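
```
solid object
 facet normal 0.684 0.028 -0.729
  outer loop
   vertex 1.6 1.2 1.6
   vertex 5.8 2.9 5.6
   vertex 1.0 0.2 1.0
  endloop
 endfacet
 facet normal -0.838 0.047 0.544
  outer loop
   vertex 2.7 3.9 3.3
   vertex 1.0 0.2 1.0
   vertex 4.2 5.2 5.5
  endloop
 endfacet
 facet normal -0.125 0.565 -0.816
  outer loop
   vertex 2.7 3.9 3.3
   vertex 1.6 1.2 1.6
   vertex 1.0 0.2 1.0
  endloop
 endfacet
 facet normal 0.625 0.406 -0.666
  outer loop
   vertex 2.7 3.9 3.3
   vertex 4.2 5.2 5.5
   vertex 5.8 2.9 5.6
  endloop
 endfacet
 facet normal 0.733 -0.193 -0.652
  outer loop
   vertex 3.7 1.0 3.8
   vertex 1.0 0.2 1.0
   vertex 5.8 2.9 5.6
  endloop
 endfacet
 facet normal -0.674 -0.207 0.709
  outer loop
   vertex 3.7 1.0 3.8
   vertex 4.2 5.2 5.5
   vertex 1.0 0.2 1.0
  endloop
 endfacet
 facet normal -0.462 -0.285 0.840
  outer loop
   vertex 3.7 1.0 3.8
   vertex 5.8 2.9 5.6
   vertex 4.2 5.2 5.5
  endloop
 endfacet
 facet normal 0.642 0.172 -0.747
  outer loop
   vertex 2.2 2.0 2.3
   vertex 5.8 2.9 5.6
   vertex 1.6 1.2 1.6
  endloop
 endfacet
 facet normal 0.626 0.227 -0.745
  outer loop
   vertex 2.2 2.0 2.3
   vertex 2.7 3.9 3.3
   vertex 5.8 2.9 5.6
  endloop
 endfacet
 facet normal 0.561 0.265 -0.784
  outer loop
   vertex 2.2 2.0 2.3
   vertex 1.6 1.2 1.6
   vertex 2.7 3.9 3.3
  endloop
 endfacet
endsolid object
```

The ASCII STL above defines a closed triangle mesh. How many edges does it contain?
15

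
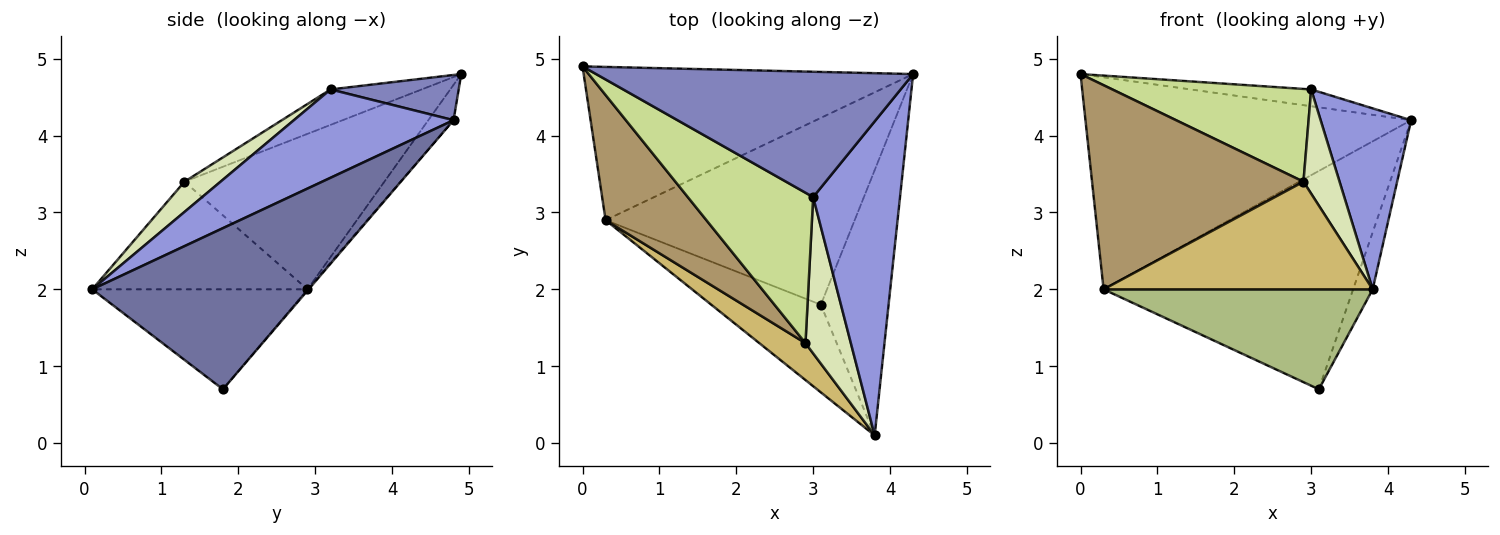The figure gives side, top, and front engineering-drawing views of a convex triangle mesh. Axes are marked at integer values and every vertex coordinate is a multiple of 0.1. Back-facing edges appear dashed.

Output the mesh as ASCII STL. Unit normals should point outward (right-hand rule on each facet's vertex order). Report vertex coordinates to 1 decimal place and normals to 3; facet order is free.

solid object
 facet normal 0.919 0.083 -0.386
  outer loop
   vertex 3.1 1.8 0.7
   vertex 4.3 4.8 4.2
   vertex 3.8 0.1 2.0
  endloop
 endfacet
 facet normal 0.140 0.132 0.981
  outer loop
   vertex 3.0 3.2 4.6
   vertex 4.3 4.8 4.2
   vertex 0.0 4.9 4.8
  endloop
 endfacet
 facet normal 0.661 -0.375 0.650
  outer loop
   vertex 3.0 3.2 4.6
   vertex 3.8 0.1 2.0
   vertex 4.3 4.8 4.2
  endloop
 endfacet
 facet normal -0.063 0.809 -0.585
  outer loop
   vertex 0.3 2.9 2.0
   vertex 0.0 4.9 4.8
   vertex 4.3 4.8 4.2
  endloop
 endfacet
 facet normal -0.003 0.760 -0.650
  outer loop
   vertex 0.3 2.9 2.0
   vertex 4.3 4.8 4.2
   vertex 3.1 1.8 0.7
  endloop
 endfacet
 facet normal -0.515 -0.644 -0.565
  outer loop
   vertex 0.3 2.9 2.0
   vertex 3.1 1.8 0.7
   vertex 3.8 0.1 2.0
  endloop
 endfacet
 facet normal -0.234 -0.510 0.828
  outer loop
   vertex 2.9 1.3 3.4
   vertex 3.0 3.2 4.6
   vertex 0.0 4.9 4.8
  endloop
 endfacet
 facet normal 0.485 -0.485 0.728
  outer loop
   vertex 2.9 1.3 3.4
   vertex 3.8 0.1 2.0
   vertex 3.0 3.2 4.6
  endloop
 endfacet
 facet normal -0.628 -0.664 0.407
  outer loop
   vertex 2.9 1.3 3.4
   vertex 0.0 4.9 4.8
   vertex 0.3 2.9 2.0
  endloop
 endfacet
 facet normal -0.603 -0.754 0.259
  outer loop
   vertex 2.9 1.3 3.4
   vertex 0.3 2.9 2.0
   vertex 3.8 0.1 2.0
  endloop
 endfacet
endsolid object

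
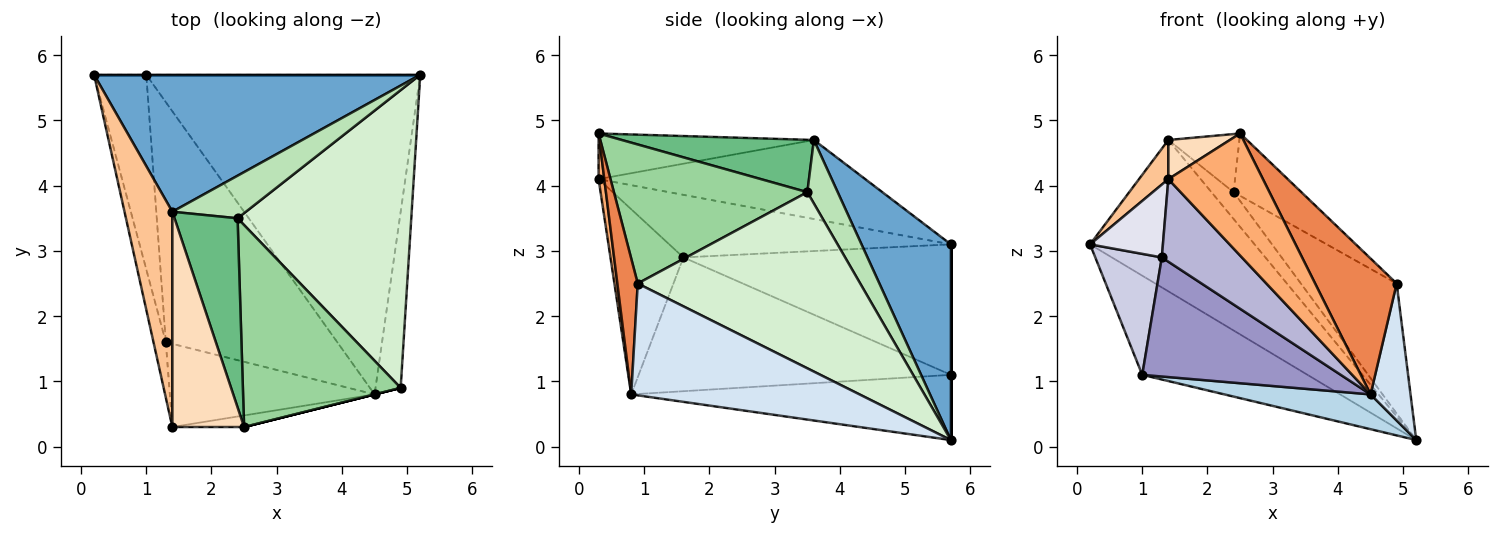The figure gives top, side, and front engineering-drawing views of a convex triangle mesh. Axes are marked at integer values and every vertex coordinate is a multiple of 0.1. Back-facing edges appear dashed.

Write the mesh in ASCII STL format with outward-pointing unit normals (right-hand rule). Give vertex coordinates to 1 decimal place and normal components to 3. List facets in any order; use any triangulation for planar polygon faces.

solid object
 facet normal 0.374 0.688 0.623
  outer loop
   vertex 1.4 3.6 4.7
   vertex 5.2 5.7 0.1
   vertex 0.2 5.7 3.1
  endloop
 endfacet
 facet normal 0.000 1.000 0.000
  outer loop
   vertex 1.0 5.7 1.1
   vertex 0.2 5.7 3.1
   vertex 5.2 5.7 0.1
  endloop
 endfacet
 facet normal -0.230 -0.105 -0.967
  outer loop
   vertex 1.0 5.7 1.1
   vertex 5.2 5.7 0.1
   vertex 4.5 0.8 0.8
  endloop
 endfacet
 facet normal 0.962 -0.168 -0.216
  outer loop
   vertex 4.9 0.9 2.5
   vertex 4.5 0.8 0.8
   vertex 5.2 5.7 0.1
  endloop
 endfacet
 facet normal 0.243 -0.970 0.000
  outer loop
   vertex 4.9 0.9 2.5
   vertex 2.5 0.3 4.8
   vertex 4.5 0.8 0.8
  endloop
 endfacet
 facet normal 0.060 -0.994 -0.094
  outer loop
   vertex 1.4 0.3 4.1
   vertex 4.5 0.8 0.8
   vertex 2.5 0.3 4.8
  endloop
 endfacet
 facet normal -0.852 -0.094 0.516
  outer loop
   vertex 1.4 0.3 4.1
   vertex 1.4 3.6 4.7
   vertex 0.2 5.7 3.1
  endloop
 endfacet
 facet normal -0.531 -0.152 0.834
  outer loop
   vertex 1.4 0.3 4.1
   vertex 2.5 0.3 4.8
   vertex 1.4 3.6 4.7
  endloop
 endfacet
 facet normal 0.622 0.230 0.749
  outer loop
   vertex 2.4 3.5 3.9
   vertex 1.4 3.6 4.7
   vertex 2.5 0.3 4.8
  endloop
 endfacet
 facet normal 0.644 0.226 0.731
  outer loop
   vertex 2.4 3.5 3.9
   vertex 2.5 0.3 4.8
   vertex 4.9 0.9 2.5
  endloop
 endfacet
 facet normal 0.590 0.430 0.684
  outer loop
   vertex 2.4 3.5 3.9
   vertex 5.2 5.7 0.1
   vertex 1.4 3.6 4.7
  endloop
 endfacet
 facet normal 0.681 0.293 0.671
  outer loop
   vertex 2.4 3.5 3.9
   vertex 4.9 0.9 2.5
   vertex 5.2 5.7 0.1
  endloop
 endfacet
 facet normal -0.573 -0.364 -0.734
  outer loop
   vertex 1.3 1.6 2.9
   vertex 1.0 5.7 1.1
   vertex 4.5 0.8 0.8
  endloop
 endfacet
 facet normal -0.540 -0.593 -0.597
  outer loop
   vertex 1.3 1.6 2.9
   vertex 4.5 0.8 0.8
   vertex 1.4 0.3 4.1
  endloop
 endfacet
 facet normal -0.905 -0.225 -0.362
  outer loop
   vertex 1.3 1.6 2.9
   vertex 0.2 5.7 3.1
   vertex 1.0 5.7 1.1
  endloop
 endfacet
 facet normal -0.951 -0.246 -0.187
  outer loop
   vertex 1.3 1.6 2.9
   vertex 1.4 0.3 4.1
   vertex 0.2 5.7 3.1
  endloop
 endfacet
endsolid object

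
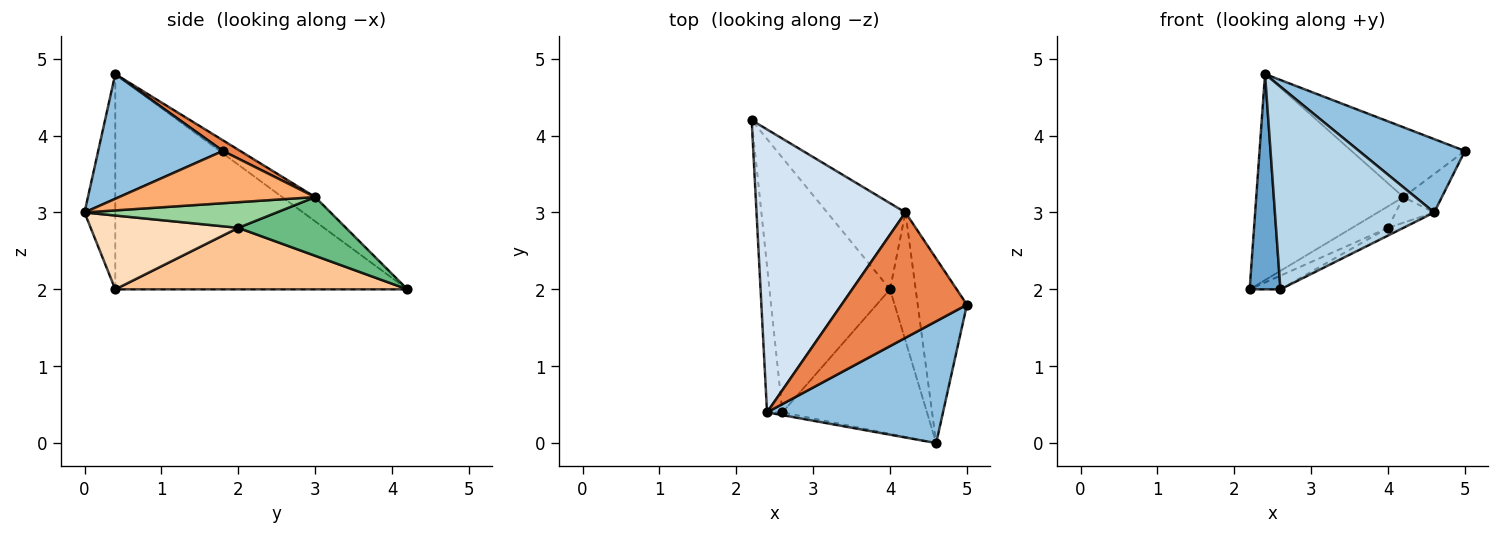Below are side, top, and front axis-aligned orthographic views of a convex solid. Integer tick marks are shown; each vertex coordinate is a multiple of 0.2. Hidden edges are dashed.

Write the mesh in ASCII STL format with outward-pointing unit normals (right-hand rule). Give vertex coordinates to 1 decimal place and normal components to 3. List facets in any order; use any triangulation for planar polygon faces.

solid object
 facet normal -0.992 -0.104 -0.071
  outer loop
   vertex 2.6 0.4 2.0
   vertex 2.4 0.4 4.8
   vertex 2.2 4.2 2.0
  endloop
 endfacet
 facet normal 0.519 -0.441 0.732
  outer loop
   vertex 4.6 0.0 3.0
   vertex 5.0 1.8 3.8
   vertex 2.4 0.4 4.8
  endloop
 endfacet
 facet normal -0.190 -0.982 -0.014
  outer loop
   vertex 4.6 0.0 3.0
   vertex 2.4 0.4 4.8
   vertex 2.6 0.4 2.0
  endloop
 endfacet
 facet normal -0.131 0.584 0.801
  outer loop
   vertex 4.2 3.0 3.2
   vertex 2.2 4.2 2.0
   vertex 2.4 0.4 4.8
  endloop
 endfacet
 facet normal 0.074 0.485 0.871
  outer loop
   vertex 4.2 3.0 3.2
   vertex 2.4 0.4 4.8
   vertex 5.0 1.8 3.8
  endloop
 endfacet
 facet normal 0.721 0.141 -0.678
  outer loop
   vertex 4.2 3.0 3.2
   vertex 5.0 1.8 3.8
   vertex 4.6 0.0 3.0
  endloop
 endfacet
 facet normal 0.454 0.048 -0.890
  outer loop
   vertex 4.0 2.0 2.8
   vertex 2.6 0.4 2.0
   vertex 2.2 4.2 2.0
  endloop
 endfacet
 facet normal 0.454 0.047 -0.890
  outer loop
   vertex 4.0 2.0 2.8
   vertex 4.6 0.0 3.0
   vertex 2.6 0.4 2.0
  endloop
 endfacet
 facet normal 0.588 0.196 -0.784
  outer loop
   vertex 4.0 2.0 2.8
   vertex 2.2 4.2 2.0
   vertex 4.2 3.0 3.2
  endloop
 endfacet
 facet normal 0.700 0.140 -0.700
  outer loop
   vertex 4.0 2.0 2.8
   vertex 4.2 3.0 3.2
   vertex 4.6 0.0 3.0
  endloop
 endfacet
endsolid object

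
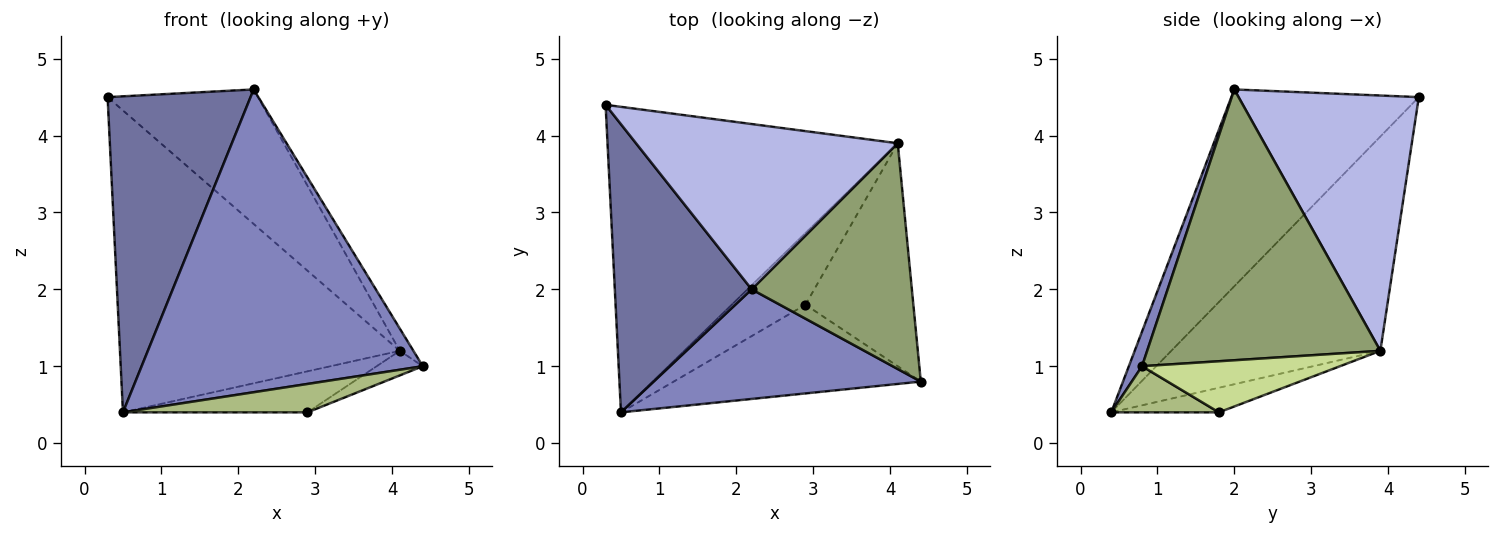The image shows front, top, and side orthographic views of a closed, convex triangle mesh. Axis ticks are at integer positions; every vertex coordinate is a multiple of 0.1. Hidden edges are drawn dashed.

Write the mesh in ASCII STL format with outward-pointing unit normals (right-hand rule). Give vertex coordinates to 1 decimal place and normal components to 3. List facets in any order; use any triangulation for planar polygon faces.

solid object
 facet normal -0.696 -0.531 0.484
  outer loop
   vertex 2.2 2.0 4.6
   vertex 0.3 4.4 4.5
   vertex 0.5 0.4 0.4
  endloop
 endfacet
 facet normal 0.044 -0.939 0.340
  outer loop
   vertex 2.2 2.0 4.6
   vertex 0.5 0.4 0.4
   vertex 4.4 0.8 1.0
  endloop
 endfacet
 facet normal -0.465 0.622 -0.630
  outer loop
   vertex 4.1 3.9 1.2
   vertex 0.5 0.4 0.4
   vertex 0.3 4.4 4.5
  endloop
 endfacet
 facet normal 0.603 0.503 0.618
  outer loop
   vertex 4.1 3.9 1.2
   vertex 0.3 4.4 4.5
   vertex 2.2 2.0 4.6
  endloop
 endfacet
 facet normal 0.860 0.050 0.509
  outer loop
   vertex 4.1 3.9 1.2
   vertex 2.2 2.0 4.6
   vertex 4.4 0.8 1.0
  endloop
 endfacet
 facet normal 0.175 -0.300 -0.938
  outer loop
   vertex 2.9 1.8 0.4
   vertex 4.4 0.8 1.0
   vertex 0.5 0.4 0.4
  endloop
 endfacet
 facet normal 0.426 0.099 -0.899
  outer loop
   vertex 2.9 1.8 0.4
   vertex 4.1 3.9 1.2
   vertex 4.4 0.8 1.0
  endloop
 endfacet
 facet normal -0.278 0.477 -0.834
  outer loop
   vertex 2.9 1.8 0.4
   vertex 0.5 0.4 0.4
   vertex 4.1 3.9 1.2
  endloop
 endfacet
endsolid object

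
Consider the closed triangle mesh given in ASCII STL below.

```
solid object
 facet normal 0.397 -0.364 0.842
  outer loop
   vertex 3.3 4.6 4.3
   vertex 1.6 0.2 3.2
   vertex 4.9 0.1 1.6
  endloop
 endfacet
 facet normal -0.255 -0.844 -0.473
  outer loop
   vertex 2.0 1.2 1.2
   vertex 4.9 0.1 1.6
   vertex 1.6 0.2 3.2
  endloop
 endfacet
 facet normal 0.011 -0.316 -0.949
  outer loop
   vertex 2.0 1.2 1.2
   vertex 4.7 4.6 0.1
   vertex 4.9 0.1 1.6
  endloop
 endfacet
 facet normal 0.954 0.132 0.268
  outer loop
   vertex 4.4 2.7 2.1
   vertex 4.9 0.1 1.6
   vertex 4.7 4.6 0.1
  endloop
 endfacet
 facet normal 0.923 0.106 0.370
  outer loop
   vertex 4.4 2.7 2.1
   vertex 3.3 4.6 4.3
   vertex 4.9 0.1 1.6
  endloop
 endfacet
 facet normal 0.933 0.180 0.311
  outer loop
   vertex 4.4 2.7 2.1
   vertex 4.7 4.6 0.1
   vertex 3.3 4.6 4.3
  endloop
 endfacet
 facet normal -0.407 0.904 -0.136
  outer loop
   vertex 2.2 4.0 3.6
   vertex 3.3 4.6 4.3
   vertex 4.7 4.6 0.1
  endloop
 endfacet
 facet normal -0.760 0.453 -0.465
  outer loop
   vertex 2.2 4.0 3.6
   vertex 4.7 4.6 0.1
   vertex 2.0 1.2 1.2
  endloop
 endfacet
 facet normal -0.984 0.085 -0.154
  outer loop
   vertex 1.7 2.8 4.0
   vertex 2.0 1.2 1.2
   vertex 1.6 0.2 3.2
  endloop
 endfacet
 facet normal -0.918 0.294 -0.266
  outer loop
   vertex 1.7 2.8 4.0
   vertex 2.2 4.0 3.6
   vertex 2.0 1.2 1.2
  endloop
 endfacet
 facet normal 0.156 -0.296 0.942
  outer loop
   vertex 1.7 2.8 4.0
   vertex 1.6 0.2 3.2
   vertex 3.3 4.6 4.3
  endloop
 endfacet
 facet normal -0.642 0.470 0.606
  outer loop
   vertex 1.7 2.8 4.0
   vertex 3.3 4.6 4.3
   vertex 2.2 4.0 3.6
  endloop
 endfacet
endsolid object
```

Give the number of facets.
12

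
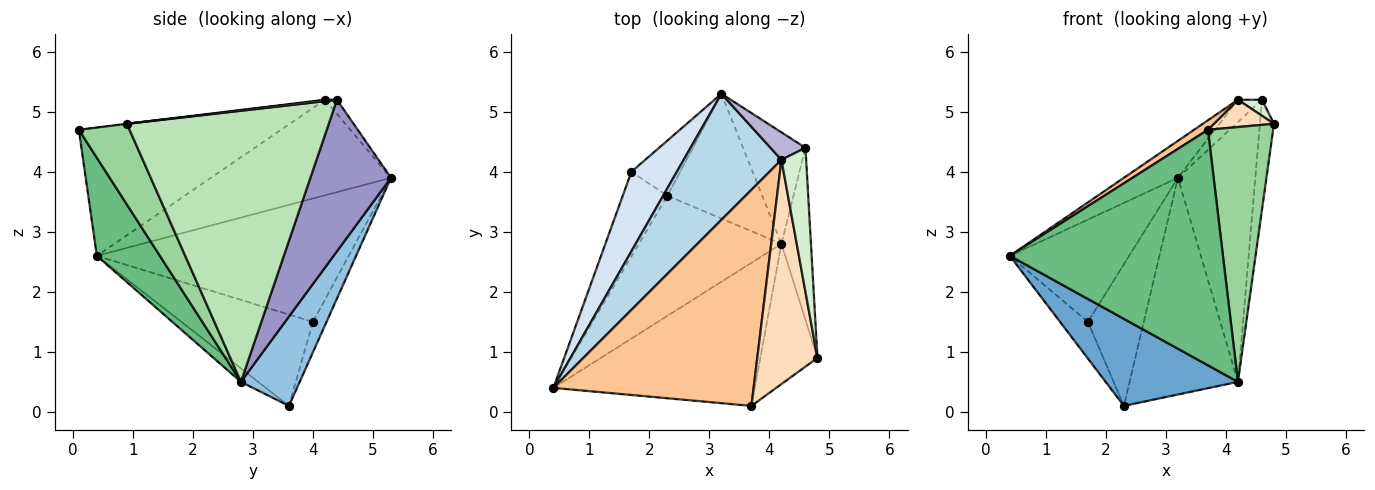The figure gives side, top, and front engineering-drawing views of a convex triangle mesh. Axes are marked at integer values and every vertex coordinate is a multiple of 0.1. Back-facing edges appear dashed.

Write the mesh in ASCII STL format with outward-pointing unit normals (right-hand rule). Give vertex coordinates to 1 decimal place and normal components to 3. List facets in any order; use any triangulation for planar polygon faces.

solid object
 facet normal -0.076 -0.585 -0.807
  outer loop
   vertex 4.2 2.8 0.5
   vertex 0.4 0.4 2.6
   vertex 2.3 3.6 0.1
  endloop
 endfacet
 facet normal 0.425 0.784 -0.452
  outer loop
   vertex 4.2 2.8 0.5
   vertex 2.3 3.6 0.1
   vertex 3.2 5.3 3.9
  endloop
 endfacet
 facet normal -0.684 0.205 0.700
  outer loop
   vertex 4.2 4.2 5.2
   vertex 3.2 5.3 3.9
   vertex 0.4 0.4 2.6
  endloop
 endfacet
 facet normal -0.857 0.406 0.316
  outer loop
   vertex 1.7 4.0 1.5
   vertex 0.4 0.4 2.6
   vertex 3.2 5.3 3.9
  endloop
 endfacet
 facet normal -0.883 0.187 -0.432
  outer loop
   vertex 1.7 4.0 1.5
   vertex 2.3 3.6 0.1
   vertex 0.4 0.4 2.6
  endloop
 endfacet
 facet normal -0.221 0.909 -0.354
  outer loop
   vertex 1.7 4.0 1.5
   vertex 3.2 5.3 3.9
   vertex 2.3 3.6 0.1
  endloop
 endfacet
 facet normal -0.539 -0.037 0.842
  outer loop
   vertex 3.7 0.1 4.7
   vertex 4.2 4.2 5.2
   vertex 0.4 0.4 2.6
  endloop
 endfacet
 facet normal -0.002 -0.121 0.993
  outer loop
   vertex 3.7 0.1 4.7
   vertex 4.8 0.9 4.8
   vertex 4.2 4.2 5.2
  endloop
 endfacet
 facet normal 0.245 -0.829 -0.503
  outer loop
   vertex 3.7 0.1 4.7
   vertex 0.4 0.4 2.6
   vertex 4.2 2.8 0.5
  endloop
 endfacet
 facet normal 0.563 -0.724 -0.399
  outer loop
   vertex 3.7 0.1 4.7
   vertex 4.2 2.8 0.5
   vertex 4.8 0.9 4.8
  endloop
 endfacet
 facet normal 0.992 0.069 -0.108
  outer loop
   vertex 4.6 4.4 5.2
   vertex 4.8 0.9 4.8
   vertex 4.2 2.8 0.5
  endloop
 endfacet
 facet normal 0.055 -0.110 0.992
  outer loop
   vertex 4.6 4.4 5.2
   vertex 4.2 4.2 5.2
   vertex 4.8 0.9 4.8
  endloop
 endfacet
 facet normal 0.691 0.664 -0.285
  outer loop
   vertex 4.6 4.4 5.2
   vertex 4.2 2.8 0.5
   vertex 3.2 5.3 3.9
  endloop
 endfacet
 facet normal -0.301 0.601 0.740
  outer loop
   vertex 4.6 4.4 5.2
   vertex 3.2 5.3 3.9
   vertex 4.2 4.2 5.2
  endloop
 endfacet
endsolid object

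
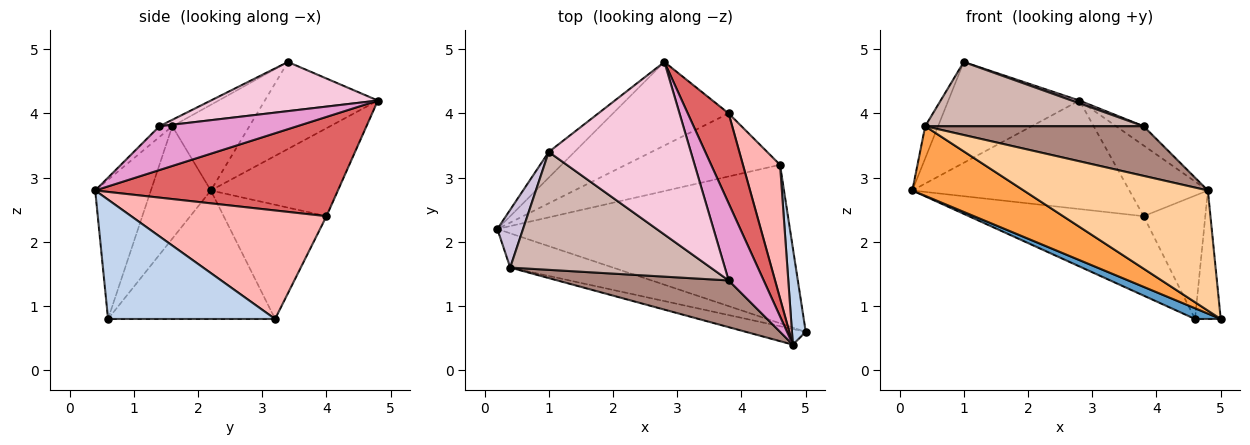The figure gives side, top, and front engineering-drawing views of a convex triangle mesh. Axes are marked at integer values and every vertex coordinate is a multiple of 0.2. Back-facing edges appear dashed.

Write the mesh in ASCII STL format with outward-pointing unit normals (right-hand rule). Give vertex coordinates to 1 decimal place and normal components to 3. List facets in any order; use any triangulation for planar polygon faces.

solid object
 facet normal -0.401 -0.062 -0.914
  outer loop
   vertex 4.6 3.2 0.8
   vertex 5.0 0.6 0.8
   vertex 0.2 2.2 2.8
  endloop
 endfacet
 facet normal 0.982 0.151 0.113
  outer loop
   vertex 4.6 3.2 0.8
   vertex 4.8 0.4 2.8
   vertex 5.0 0.6 0.8
  endloop
 endfacet
 facet normal -0.435 -0.808 -0.398
  outer loop
   vertex 0.4 1.6 3.8
   vertex 0.2 2.2 2.8
   vertex 5.0 0.6 0.8
  endloop
 endfacet
 facet normal -0.287 -0.950 -0.124
  outer loop
   vertex 0.4 1.6 3.8
   vertex 5.0 0.6 0.8
   vertex 4.8 0.4 2.8
  endloop
 endfacet
 facet normal -0.421 0.719 -0.553
  outer loop
   vertex 3.8 4.0 2.4
   vertex 0.2 2.2 2.8
   vertex 2.8 4.8 4.2
  endloop
 endfacet
 facet normal -0.418 0.711 -0.565
  outer loop
   vertex 3.8 4.0 2.4
   vertex 4.6 3.2 0.8
   vertex 0.2 2.2 2.8
  endloop
 endfacet
 facet normal 0.886 0.287 0.365
  outer loop
   vertex 3.8 4.0 2.4
   vertex 2.8 4.8 4.2
   vertex 4.8 0.4 2.8
  endloop
 endfacet
 facet normal 0.907 0.286 0.310
  outer loop
   vertex 3.8 4.0 2.4
   vertex 4.8 0.4 2.8
   vertex 4.6 3.2 0.8
  endloop
 endfacet
 facet normal -0.641 0.743 -0.190
  outer loop
   vertex 1.0 3.4 4.8
   vertex 2.8 4.8 4.2
   vertex 0.2 2.2 2.8
  endloop
 endfacet
 facet normal -0.946 0.158 0.284
  outer loop
   vertex 1.0 3.4 4.8
   vertex 0.2 2.2 2.8
   vertex 0.4 1.6 3.8
  endloop
 endfacet
 facet normal -0.043 -0.728 0.685
  outer loop
   vertex 3.8 1.4 3.8
   vertex 0.4 1.6 3.8
   vertex 4.8 0.4 2.8
  endloop
 endfacet
 facet normal -0.028 -0.478 0.878
  outer loop
   vertex 3.8 1.4 3.8
   vertex 1.0 3.4 4.8
   vertex 0.4 1.6 3.8
  endloop
 endfacet
 facet normal 0.772 0.154 0.617
  outer loop
   vertex 3.8 1.4 3.8
   vertex 4.8 0.4 2.8
   vertex 2.8 4.8 4.2
  endloop
 endfacet
 facet normal 0.327 -0.015 0.945
  outer loop
   vertex 3.8 1.4 3.8
   vertex 2.8 4.8 4.2
   vertex 1.0 3.4 4.8
  endloop
 endfacet
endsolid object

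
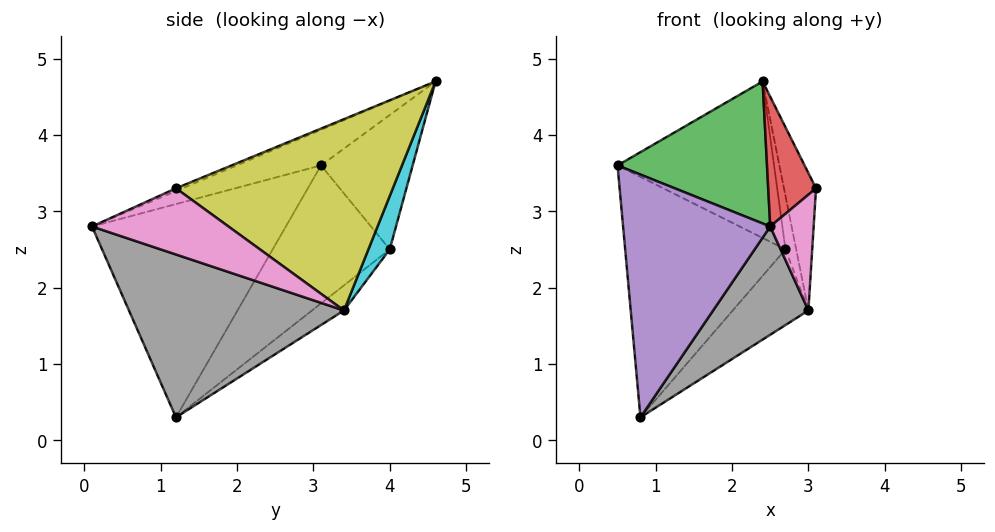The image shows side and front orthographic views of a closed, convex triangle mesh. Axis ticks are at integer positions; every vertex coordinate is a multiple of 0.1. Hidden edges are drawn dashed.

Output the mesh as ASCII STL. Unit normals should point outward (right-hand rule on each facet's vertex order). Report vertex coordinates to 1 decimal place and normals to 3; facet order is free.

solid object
 facet normal -0.483 0.826 -0.291
  outer loop
   vertex 2.7 4.0 2.5
   vertex 0.5 3.1 3.6
   vertex 2.4 4.6 4.7
  endloop
 endfacet
 facet normal -0.523 0.717 -0.460
  outer loop
   vertex 2.7 4.0 2.5
   vertex 0.8 1.2 0.3
   vertex 0.5 3.1 3.6
  endloop
 endfacet
 facet normal -0.217 -0.384 0.898
  outer loop
   vertex 2.5 0.1 2.8
   vertex 2.4 4.6 4.7
   vertex 0.5 3.1 3.6
  endloop
 endfacet
 facet normal -0.052 -0.389 0.920
  outer loop
   vertex 2.5 0.1 2.8
   vertex 3.1 1.2 3.3
   vertex 2.4 4.6 4.7
  endloop
 endfacet
 facet normal -0.768 -0.583 0.266
  outer loop
   vertex 2.5 0.1 2.8
   vertex 0.5 3.1 3.6
   vertex 0.8 1.2 0.3
  endloop
 endfacet
 facet normal -0.298 0.707 -0.642
  outer loop
   vertex 3.0 3.4 1.7
   vertex 0.8 1.2 0.3
   vertex 2.7 4.0 2.5
  endloop
 endfacet
 facet normal 0.860 -0.274 -0.430
  outer loop
   vertex 3.0 3.4 1.7
   vertex 3.1 1.2 3.3
   vertex 2.5 0.1 2.8
  endloop
 endfacet
 facet normal 0.714 -0.316 -0.625
  outer loop
   vertex 3.0 3.4 1.7
   vertex 2.5 0.1 2.8
   vertex 0.8 1.2 0.3
  endloop
 endfacet
 facet normal 0.980 0.145 0.138
  outer loop
   vertex 3.0 3.4 1.7
   vertex 2.4 4.6 4.7
   vertex 3.1 1.2 3.3
  endloop
 endfacet
 facet normal 0.894 0.447 0.000
  outer loop
   vertex 3.0 3.4 1.7
   vertex 2.7 4.0 2.5
   vertex 2.4 4.6 4.7
  endloop
 endfacet
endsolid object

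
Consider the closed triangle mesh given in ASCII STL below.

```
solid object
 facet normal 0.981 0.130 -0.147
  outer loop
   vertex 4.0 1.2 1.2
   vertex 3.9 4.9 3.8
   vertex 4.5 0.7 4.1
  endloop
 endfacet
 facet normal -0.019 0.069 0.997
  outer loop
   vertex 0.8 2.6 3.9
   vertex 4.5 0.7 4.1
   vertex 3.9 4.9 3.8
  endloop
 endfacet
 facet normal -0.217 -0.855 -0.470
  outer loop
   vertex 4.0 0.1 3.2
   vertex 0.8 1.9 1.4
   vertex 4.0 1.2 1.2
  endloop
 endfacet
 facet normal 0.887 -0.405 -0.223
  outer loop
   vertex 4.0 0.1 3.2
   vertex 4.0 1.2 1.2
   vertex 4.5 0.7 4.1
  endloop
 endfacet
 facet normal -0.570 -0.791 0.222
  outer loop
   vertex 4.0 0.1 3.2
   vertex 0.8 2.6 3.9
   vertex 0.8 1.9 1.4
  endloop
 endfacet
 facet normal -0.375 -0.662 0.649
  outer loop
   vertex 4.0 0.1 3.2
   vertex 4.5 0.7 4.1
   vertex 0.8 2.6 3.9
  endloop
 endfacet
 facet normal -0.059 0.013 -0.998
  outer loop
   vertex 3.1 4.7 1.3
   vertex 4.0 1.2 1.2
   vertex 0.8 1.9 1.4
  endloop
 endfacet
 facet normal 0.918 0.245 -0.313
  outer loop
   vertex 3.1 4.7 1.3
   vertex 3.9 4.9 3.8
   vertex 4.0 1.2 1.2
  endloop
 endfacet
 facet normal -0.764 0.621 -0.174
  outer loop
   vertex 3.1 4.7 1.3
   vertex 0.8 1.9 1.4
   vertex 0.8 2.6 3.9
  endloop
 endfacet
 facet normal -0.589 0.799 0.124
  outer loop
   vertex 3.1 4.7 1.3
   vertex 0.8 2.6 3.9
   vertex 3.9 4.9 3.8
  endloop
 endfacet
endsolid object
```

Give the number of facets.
10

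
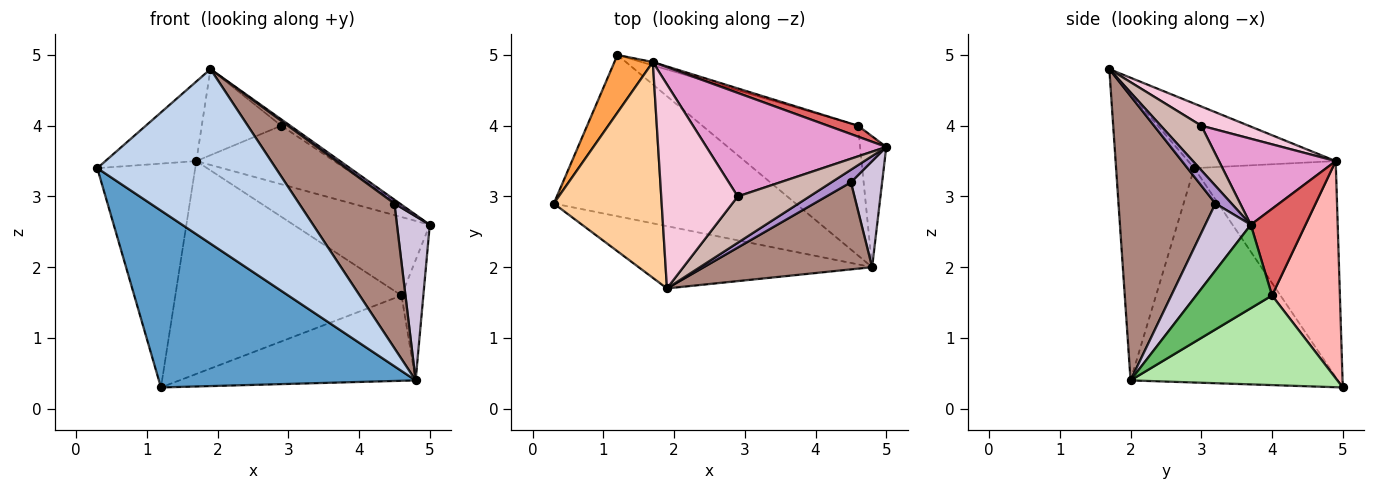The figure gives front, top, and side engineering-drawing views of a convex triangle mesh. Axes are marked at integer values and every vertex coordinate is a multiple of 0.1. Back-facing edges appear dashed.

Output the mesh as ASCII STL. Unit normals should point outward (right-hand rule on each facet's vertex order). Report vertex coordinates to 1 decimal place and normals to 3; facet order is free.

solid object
 facet normal -0.513 -0.634 -0.579
  outer loop
   vertex 4.8 2.0 0.4
   vertex 0.3 2.9 3.4
   vertex 1.2 5.0 0.3
  endloop
 endfacet
 facet normal -0.381 -0.871 -0.311
  outer loop
   vertex 4.8 2.0 0.4
   vertex 1.9 1.7 4.8
   vertex 0.3 2.9 3.4
  endloop
 endfacet
 facet normal -0.814 0.563 0.145
  outer loop
   vertex 1.7 4.9 3.5
   vertex 1.2 5.0 0.3
   vertex 0.3 2.9 3.4
  endloop
 endfacet
 facet normal -0.490 0.302 0.818
  outer loop
   vertex 1.7 4.9 3.5
   vertex 0.3 2.9 3.4
   vertex 1.9 1.7 4.8
  endloop
 endfacet
 facet normal 0.920 0.265 -0.288
  outer loop
   vertex 4.6 4.0 1.6
   vertex 5.0 3.7 2.6
   vertex 4.8 2.0 0.4
  endloop
 endfacet
 facet normal 0.434 0.495 -0.753
  outer loop
   vertex 4.6 4.0 1.6
   vertex 4.8 2.0 0.4
   vertex 1.2 5.0 0.3
  endloop
 endfacet
 facet normal 0.370 0.920 0.128
  outer loop
   vertex 4.6 4.0 1.6
   vertex 1.7 4.9 3.5
   vertex 5.0 3.7 2.6
  endloop
 endfacet
 facet normal 0.287 0.958 -0.015
  outer loop
   vertex 4.6 4.0 1.6
   vertex 1.2 5.0 0.3
   vertex 1.7 4.9 3.5
  endloop
 endfacet
 facet normal 0.656 -0.223 0.721
  outer loop
   vertex 4.5 3.2 2.9
   vertex 5.0 3.7 2.6
   vertex 1.9 1.7 4.8
  endloop
 endfacet
 facet normal 0.759 -0.547 0.354
  outer loop
   vertex 4.5 3.2 2.9
   vertex 4.8 2.0 0.4
   vertex 5.0 3.7 2.6
  endloop
 endfacet
 facet normal 0.657 -0.646 0.389
  outer loop
   vertex 4.5 3.2 2.9
   vertex 1.9 1.7 4.8
   vertex 4.8 2.0 0.4
  endloop
 endfacet
 facet normal 0.524 0.116 0.844
  outer loop
   vertex 2.9 3.0 4.0
   vertex 1.9 1.7 4.8
   vertex 5.0 3.7 2.6
  endloop
 endfacet
 facet normal 0.384 0.454 0.804
  outer loop
   vertex 2.9 3.0 4.0
   vertex 5.0 3.7 2.6
   vertex 1.7 4.9 3.5
  endloop
 endfacet
 facet normal 0.226 0.379 0.898
  outer loop
   vertex 2.9 3.0 4.0
   vertex 1.7 4.9 3.5
   vertex 1.9 1.7 4.8
  endloop
 endfacet
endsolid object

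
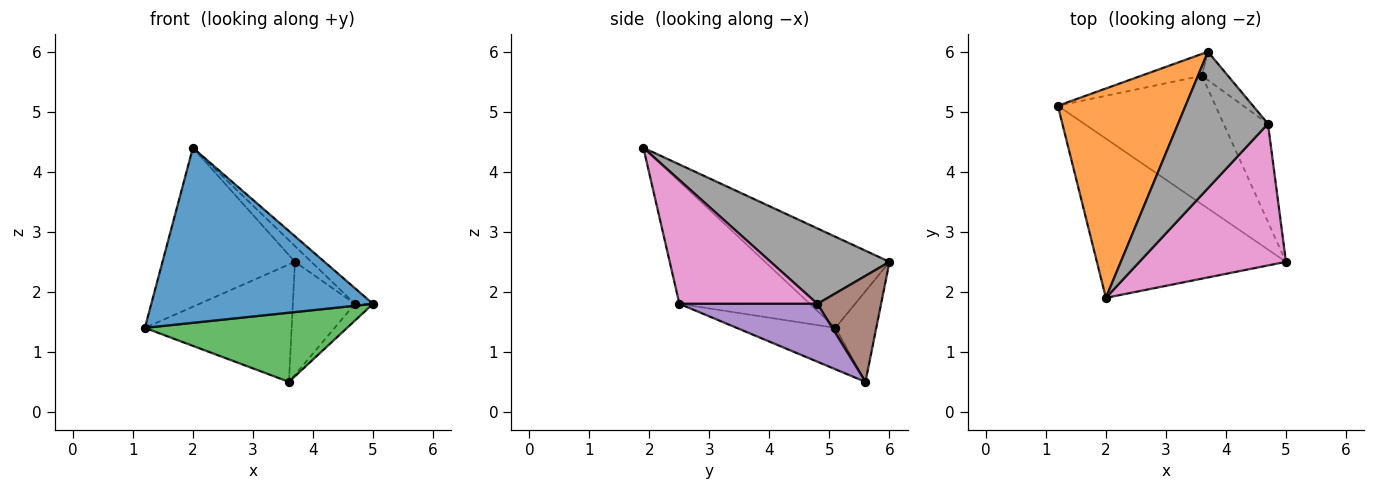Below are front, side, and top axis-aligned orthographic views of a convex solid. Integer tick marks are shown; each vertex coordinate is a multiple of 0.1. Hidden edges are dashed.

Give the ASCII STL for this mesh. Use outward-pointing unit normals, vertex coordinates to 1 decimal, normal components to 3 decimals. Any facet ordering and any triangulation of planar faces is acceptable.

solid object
 facet normal -0.399 -0.678 -0.617
  outer loop
   vertex 2.0 1.9 4.4
   vertex 1.2 5.1 1.4
   vertex 5.0 2.5 1.8
  endloop
 endfacet
 facet normal -0.494 0.526 0.693
  outer loop
   vertex 3.7 6.0 2.5
   vertex 1.2 5.1 1.4
   vertex 2.0 1.9 4.4
  endloop
 endfacet
 facet normal -0.226 -0.462 -0.858
  outer loop
   vertex 3.6 5.6 0.5
   vertex 5.0 2.5 1.8
   vertex 1.2 5.1 1.4
  endloop
 endfacet
 facet normal -0.264 0.948 -0.176
  outer loop
   vertex 3.6 5.6 0.5
   vertex 1.2 5.1 1.4
   vertex 3.7 6.0 2.5
  endloop
 endfacet
 facet normal 0.790 0.103 -0.605
  outer loop
   vertex 4.7 4.8 1.8
   vertex 5.0 2.5 1.8
   vertex 3.6 5.6 0.5
  endloop
 endfacet
 facet normal 0.705 0.688 -0.173
  outer loop
   vertex 4.7 4.8 1.8
   vertex 3.6 5.6 0.5
   vertex 3.7 6.0 2.5
  endloop
 endfacet
 facet normal 0.643 0.084 0.761
  outer loop
   vertex 4.7 4.8 1.8
   vertex 2.0 1.9 4.4
   vertex 5.0 2.5 1.8
  endloop
 endfacet
 facet normal 0.640 0.088 0.763
  outer loop
   vertex 4.7 4.8 1.8
   vertex 3.7 6.0 2.5
   vertex 2.0 1.9 4.4
  endloop
 endfacet
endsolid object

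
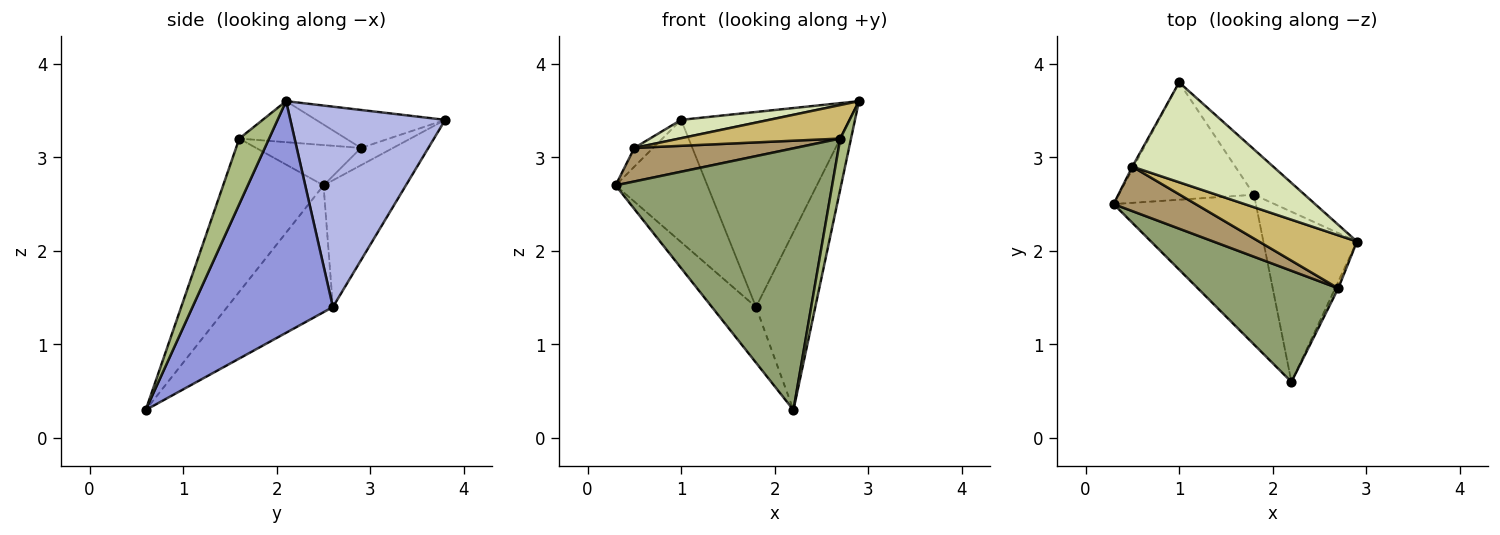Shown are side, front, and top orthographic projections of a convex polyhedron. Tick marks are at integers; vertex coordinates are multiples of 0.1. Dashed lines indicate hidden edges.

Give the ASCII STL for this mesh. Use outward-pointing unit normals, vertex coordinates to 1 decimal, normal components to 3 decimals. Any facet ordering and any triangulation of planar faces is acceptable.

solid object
 facet normal -0.641 0.267 -0.719
  outer loop
   vertex 1.8 2.6 1.4
   vertex 2.2 0.6 0.3
   vertex 0.3 2.5 2.7
  endloop
 endfacet
 facet normal -0.544 0.606 -0.581
  outer loop
   vertex 1.8 2.6 1.4
   vertex 0.3 2.5 2.7
   vertex 1.0 3.8 3.4
  endloop
 endfacet
 facet normal 0.863 0.365 -0.349
  outer loop
   vertex 1.8 2.6 1.4
   vertex 2.9 2.1 3.6
   vertex 2.2 0.6 0.3
  endloop
 endfacet
 facet normal 0.667 0.726 -0.169
  outer loop
   vertex 1.8 2.6 1.4
   vertex 1.0 3.8 3.4
   vertex 2.9 2.1 3.6
  endloop
 endfacet
 facet normal -0.392 -0.847 0.360
  outer loop
   vertex 2.7 1.6 3.2
   vertex 0.3 2.5 2.7
   vertex 2.2 0.6 0.3
  endloop
 endfacet
 facet normal 0.939 -0.340 -0.045
  outer loop
   vertex 2.7 1.6 3.2
   vertex 2.2 0.6 0.3
   vertex 2.9 2.1 3.6
  endloop
 endfacet
 facet normal -0.862 0.503 -0.072
  outer loop
   vertex 0.5 2.9 3.1
   vertex 1.0 3.8 3.4
   vertex 0.3 2.5 2.7
  endloop
 endfacet
 facet normal -0.256 -0.175 0.951
  outer loop
   vertex 0.5 2.9 3.1
   vertex 2.9 2.1 3.6
   vertex 1.0 3.8 3.4
  endloop
 endfacet
 facet normal -0.365 -0.561 0.743
  outer loop
   vertex 0.5 2.9 3.1
   vertex 0.3 2.5 2.7
   vertex 2.7 1.6 3.2
  endloop
 endfacet
 facet normal -0.334 -0.504 0.797
  outer loop
   vertex 0.5 2.9 3.1
   vertex 2.7 1.6 3.2
   vertex 2.9 2.1 3.6
  endloop
 endfacet
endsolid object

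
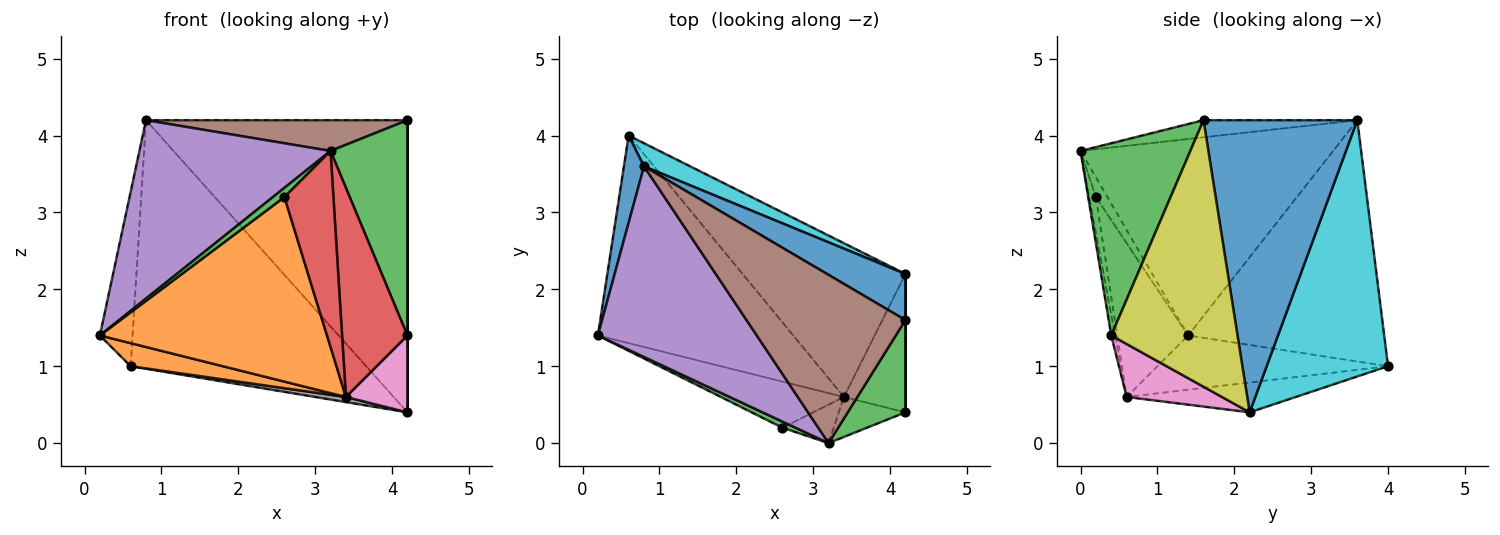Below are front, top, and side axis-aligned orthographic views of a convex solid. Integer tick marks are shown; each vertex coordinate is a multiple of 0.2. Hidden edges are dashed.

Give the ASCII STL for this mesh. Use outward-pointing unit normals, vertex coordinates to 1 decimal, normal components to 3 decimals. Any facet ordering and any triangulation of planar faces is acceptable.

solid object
 facet normal -0.983 0.164 0.082
  outer loop
   vertex 0.8 3.6 4.2
   vertex 0.6 4.0 1.0
   vertex 0.2 1.4 1.4
  endloop
 endfacet
 facet normal -0.266 -0.106 -0.958
  outer loop
   vertex 3.4 0.6 0.6
   vertex 0.2 1.4 1.4
   vertex 0.6 4.0 1.0
  endloop
 endfacet
 facet normal 0.796 -0.557 0.239
  outer loop
   vertex 3.2 0.0 3.8
   vertex 4.2 0.4 1.4
   vertex 4.2 1.6 4.2
  endloop
 endfacet
 facet normal -0.058 -0.981 -0.187
  outer loop
   vertex 3.2 0.0 3.8
   vertex 3.4 0.6 0.6
   vertex 4.2 0.4 1.4
  endloop
 endfacet
 facet normal -0.670 -0.507 0.542
  outer loop
   vertex 3.2 0.0 3.8
   vertex 0.8 3.6 4.2
   vertex 0.2 1.4 1.4
  endloop
 endfacet
 facet normal -0.105 -0.179 0.978
  outer loop
   vertex 3.2 0.0 3.8
   vertex 4.2 1.6 4.2
   vertex 0.8 3.6 4.2
  endloop
 endfacet
 facet normal 0.601 -0.388 -0.698
  outer loop
   vertex 4.2 2.2 0.4
   vertex 4.2 0.4 1.4
   vertex 3.4 0.6 0.6
  endloop
 endfacet
 facet normal -0.180 -0.033 -0.983
  outer loop
   vertex 4.2 2.2 0.4
   vertex 3.4 0.6 0.6
   vertex 0.6 4.0 1.0
  endloop
 endfacet
 facet normal 1.000 0.000 0.000
  outer loop
   vertex 4.2 2.2 0.4
   vertex 4.2 1.6 4.2
   vertex 4.2 0.4 1.4
  endloop
 endfacet
 facet normal 0.457 0.886 0.082
  outer loop
   vertex 4.2 2.2 0.4
   vertex 0.6 4.0 1.0
   vertex 0.8 3.6 4.2
  endloop
 endfacet
 facet normal 0.502 0.854 0.135
  outer loop
   vertex 4.2 2.2 0.4
   vertex 0.8 3.6 4.2
   vertex 4.2 1.6 4.2
  endloop
 endfacet
 facet normal -0.290 -0.928 -0.232
  outer loop
   vertex 2.6 0.2 3.2
   vertex 0.2 1.4 1.4
   vertex 3.4 0.6 0.6
  endloop
 endfacet
 facet normal -0.640 -0.640 0.426
  outer loop
   vertex 2.6 0.2 3.2
   vertex 3.2 0.0 3.8
   vertex 0.2 1.4 1.4
  endloop
 endfacet
 facet normal -0.133 -0.973 -0.191
  outer loop
   vertex 2.6 0.2 3.2
   vertex 3.4 0.6 0.6
   vertex 3.2 0.0 3.8
  endloop
 endfacet
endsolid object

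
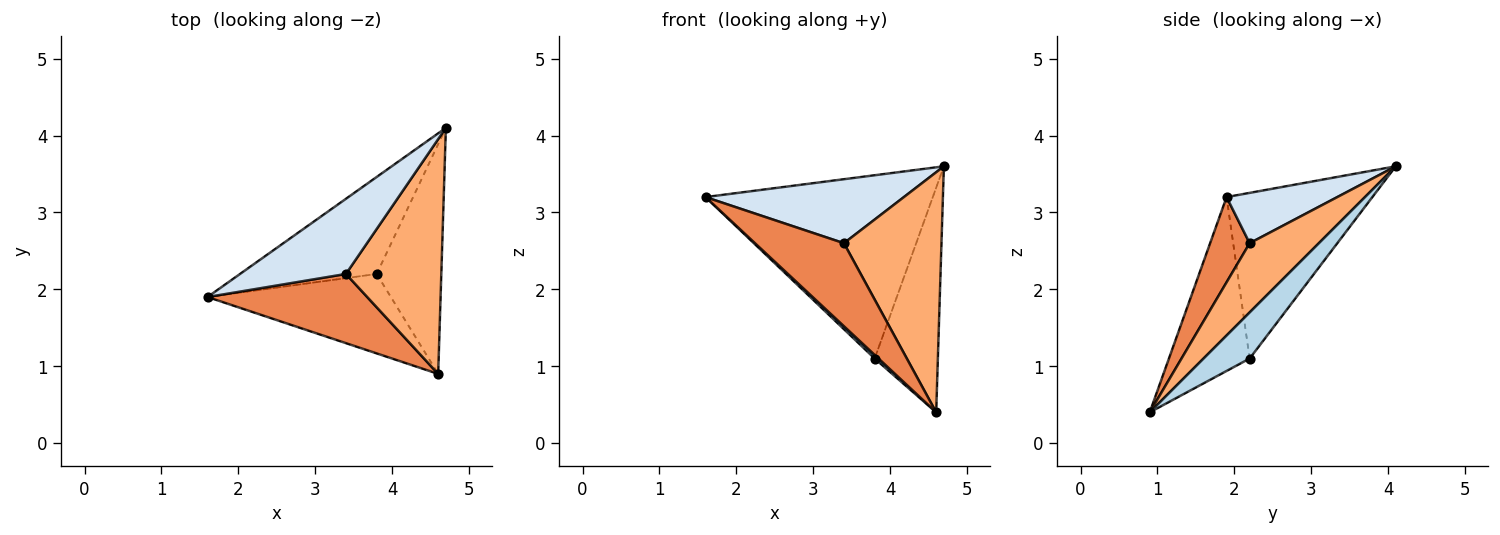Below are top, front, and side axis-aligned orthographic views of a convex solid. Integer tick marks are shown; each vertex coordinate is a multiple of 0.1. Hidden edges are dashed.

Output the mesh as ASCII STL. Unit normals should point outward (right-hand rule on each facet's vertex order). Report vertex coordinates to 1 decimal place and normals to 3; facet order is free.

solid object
 facet normal -0.493 0.769 -0.407
  outer loop
   vertex 3.8 2.2 1.1
   vertex 1.6 1.9 3.2
   vertex 4.7 4.1 3.6
  endloop
 endfacet
 facet normal -0.688 -0.033 -0.725
  outer loop
   vertex 3.8 2.2 1.1
   vertex 4.6 0.9 0.4
   vertex 1.6 1.9 3.2
  endloop
 endfacet
 facet normal 0.455 0.623 -0.637
  outer loop
   vertex 3.8 2.2 1.1
   vertex 4.7 4.1 3.6
   vertex 4.6 0.9 0.4
  endloop
 endfacet
 facet normal 0.340 -0.610 0.716
  outer loop
   vertex 3.4 2.2 2.6
   vertex 4.7 4.1 3.6
   vertex 1.6 1.9 3.2
  endloop
 endfacet
 facet normal 0.323 -0.727 0.606
  outer loop
   vertex 3.4 2.2 2.6
   vertex 1.6 1.9 3.2
   vertex 4.6 0.9 0.4
  endloop
 endfacet
 facet normal 0.452 -0.638 0.624
  outer loop
   vertex 3.4 2.2 2.6
   vertex 4.6 0.9 0.4
   vertex 4.7 4.1 3.6
  endloop
 endfacet
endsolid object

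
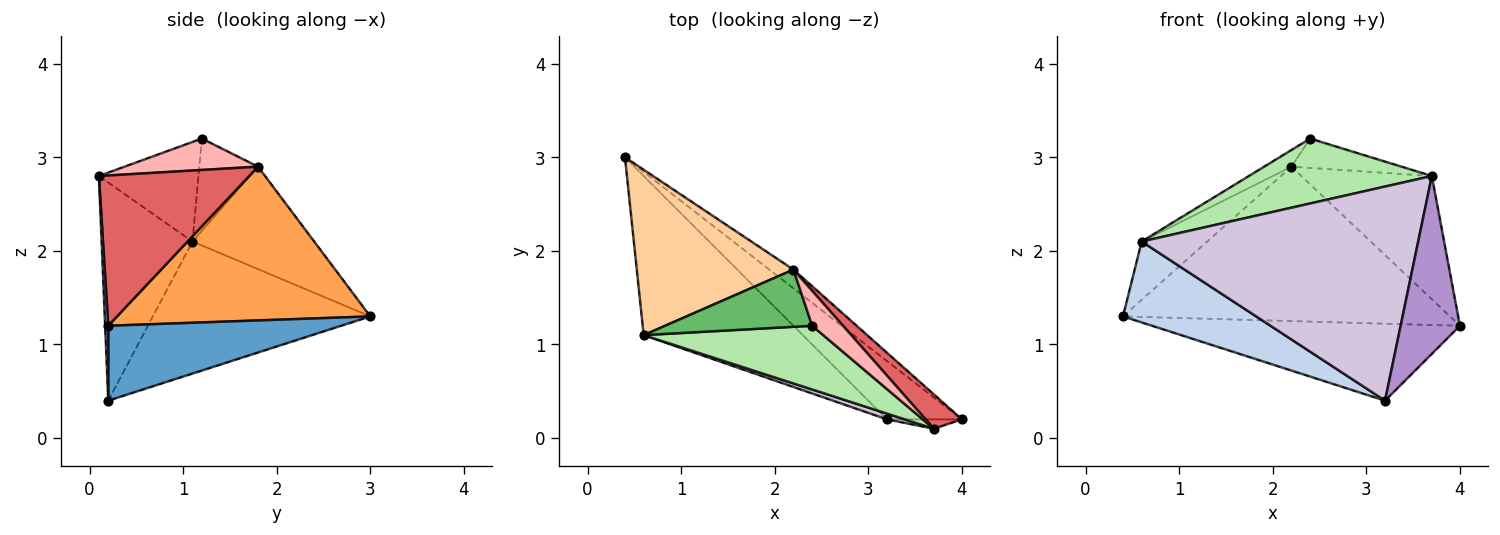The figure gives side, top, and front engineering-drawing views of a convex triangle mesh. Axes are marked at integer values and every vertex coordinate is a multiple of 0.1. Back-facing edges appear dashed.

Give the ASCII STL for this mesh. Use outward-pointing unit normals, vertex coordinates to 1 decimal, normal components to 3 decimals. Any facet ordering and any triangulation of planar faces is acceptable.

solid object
 facet normal 0.517 0.683 -0.517
  outer loop
   vertex 3.2 0.2 0.4
   vertex 0.4 3.0 1.3
   vertex 4.0 0.2 1.2
  endloop
 endfacet
 facet normal -0.595 -0.364 -0.717
  outer loop
   vertex 0.6 1.1 2.1
   vertex 0.4 3.0 1.3
   vertex 3.2 0.2 0.4
  endloop
 endfacet
 facet normal 0.609 0.787 -0.095
  outer loop
   vertex 2.2 1.8 2.9
   vertex 4.0 0.2 1.2
   vertex 0.4 3.0 1.3
  endloop
 endfacet
 facet normal -0.525 0.283 0.803
  outer loop
   vertex 2.2 1.8 2.9
   vertex 0.4 3.0 1.3
   vertex 0.6 1.1 2.1
  endloop
 endfacet
 facet normal -0.516 0.239 0.823
  outer loop
   vertex 2.2 1.8 2.9
   vertex 0.6 1.1 2.1
   vertex 2.4 1.2 3.2
  endloop
 endfacet
 facet normal -0.362 -0.665 0.653
  outer loop
   vertex 3.7 0.1 2.8
   vertex 2.4 1.2 3.2
   vertex 0.6 1.1 2.1
  endloop
 endfacet
 facet normal 0.743 0.645 0.180
  outer loop
   vertex 3.7 0.1 2.8
   vertex 4.0 0.2 1.2
   vertex 2.2 1.8 2.9
  endloop
 endfacet
 facet normal 0.615 0.507 0.604
  outer loop
   vertex 3.7 0.1 2.8
   vertex 2.2 1.8 2.9
   vertex 2.4 1.2 3.2
  endloop
 endfacet
 facet normal 0.052 -0.997 -0.052
  outer loop
   vertex 3.7 0.1 2.8
   vertex 3.2 0.2 0.4
   vertex 4.0 0.2 1.2
  endloop
 endfacet
 facet normal -0.312 -0.950 0.025
  outer loop
   vertex 3.7 0.1 2.8
   vertex 0.6 1.1 2.1
   vertex 3.2 0.2 0.4
  endloop
 endfacet
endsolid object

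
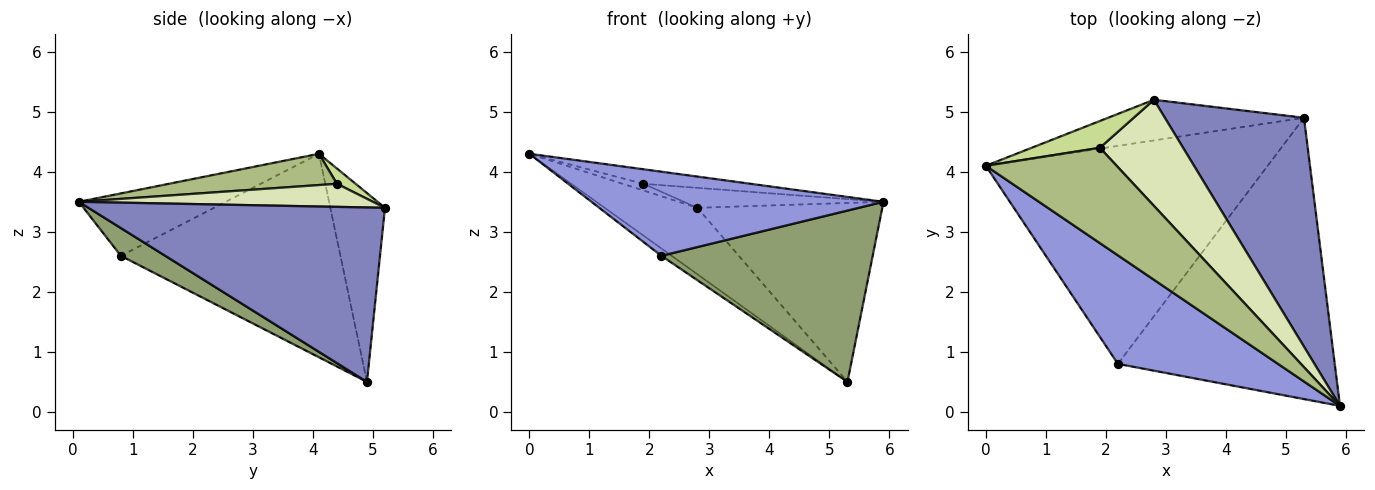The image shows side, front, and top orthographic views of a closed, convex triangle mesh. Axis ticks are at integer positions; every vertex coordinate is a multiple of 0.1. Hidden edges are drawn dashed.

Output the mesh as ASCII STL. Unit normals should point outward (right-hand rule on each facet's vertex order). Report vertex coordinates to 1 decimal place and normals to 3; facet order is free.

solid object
 facet normal -0.449 0.762 -0.466
  outer loop
   vertex 2.8 5.2 3.4
   vertex 5.3 4.9 0.5
   vertex 0.0 4.1 4.3
  endloop
 endfacet
 facet normal 0.703 0.438 0.560
  outer loop
   vertex 2.8 5.2 3.4
   vertex 5.9 0.1 3.5
   vertex 5.3 4.9 0.5
  endloop
 endfacet
 facet normal -0.294 -0.585 0.755
  outer loop
   vertex 2.2 0.8 2.6
   vertex 5.9 0.1 3.5
   vertex 0.0 4.1 4.3
  endloop
 endfacet
 facet normal -0.585 0.027 -0.810
  outer loop
   vertex 2.2 0.8 2.6
   vertex 0.0 4.1 4.3
   vertex 5.3 4.9 0.5
  endloop
 endfacet
 facet normal 0.109 -0.517 -0.849
  outer loop
   vertex 2.2 0.8 2.6
   vertex 5.3 4.9 0.5
   vertex 5.9 0.1 3.5
  endloop
 endfacet
 facet normal 0.230 0.147 0.962
  outer loop
   vertex 1.9 4.4 3.8
   vertex 0.0 4.1 4.3
   vertex 5.9 0.1 3.5
  endloop
 endfacet
 facet normal 0.212 0.235 0.948
  outer loop
   vertex 1.9 4.4 3.8
   vertex 2.8 5.2 3.4
   vertex 0.0 4.1 4.3
  endloop
 endfacet
 facet normal 0.263 0.178 0.948
  outer loop
   vertex 1.9 4.4 3.8
   vertex 5.9 0.1 3.5
   vertex 2.8 5.2 3.4
  endloop
 endfacet
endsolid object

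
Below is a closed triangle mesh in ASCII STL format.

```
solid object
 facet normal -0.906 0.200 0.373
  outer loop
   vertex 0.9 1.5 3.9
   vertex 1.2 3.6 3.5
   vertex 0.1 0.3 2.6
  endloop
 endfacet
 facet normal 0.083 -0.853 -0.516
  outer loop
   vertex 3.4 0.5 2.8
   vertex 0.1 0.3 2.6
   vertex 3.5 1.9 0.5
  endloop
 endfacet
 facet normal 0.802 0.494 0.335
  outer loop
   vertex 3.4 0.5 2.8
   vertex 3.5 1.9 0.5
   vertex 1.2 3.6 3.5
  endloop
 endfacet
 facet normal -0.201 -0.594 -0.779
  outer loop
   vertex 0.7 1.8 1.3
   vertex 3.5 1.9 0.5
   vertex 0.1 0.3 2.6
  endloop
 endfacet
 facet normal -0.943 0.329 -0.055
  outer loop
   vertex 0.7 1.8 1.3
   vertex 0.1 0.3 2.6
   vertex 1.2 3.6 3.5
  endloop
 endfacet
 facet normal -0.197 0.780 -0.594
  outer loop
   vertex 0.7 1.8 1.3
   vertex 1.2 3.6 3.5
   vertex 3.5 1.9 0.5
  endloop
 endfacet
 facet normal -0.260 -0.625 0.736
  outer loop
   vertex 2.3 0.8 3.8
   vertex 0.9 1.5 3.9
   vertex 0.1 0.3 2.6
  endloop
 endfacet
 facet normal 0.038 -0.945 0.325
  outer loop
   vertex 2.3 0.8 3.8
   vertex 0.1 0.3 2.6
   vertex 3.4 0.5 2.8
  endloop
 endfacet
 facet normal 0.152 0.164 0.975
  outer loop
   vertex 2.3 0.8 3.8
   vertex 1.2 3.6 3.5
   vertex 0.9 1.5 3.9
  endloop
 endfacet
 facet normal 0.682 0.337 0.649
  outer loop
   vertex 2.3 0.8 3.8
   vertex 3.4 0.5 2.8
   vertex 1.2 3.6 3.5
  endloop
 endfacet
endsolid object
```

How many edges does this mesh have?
15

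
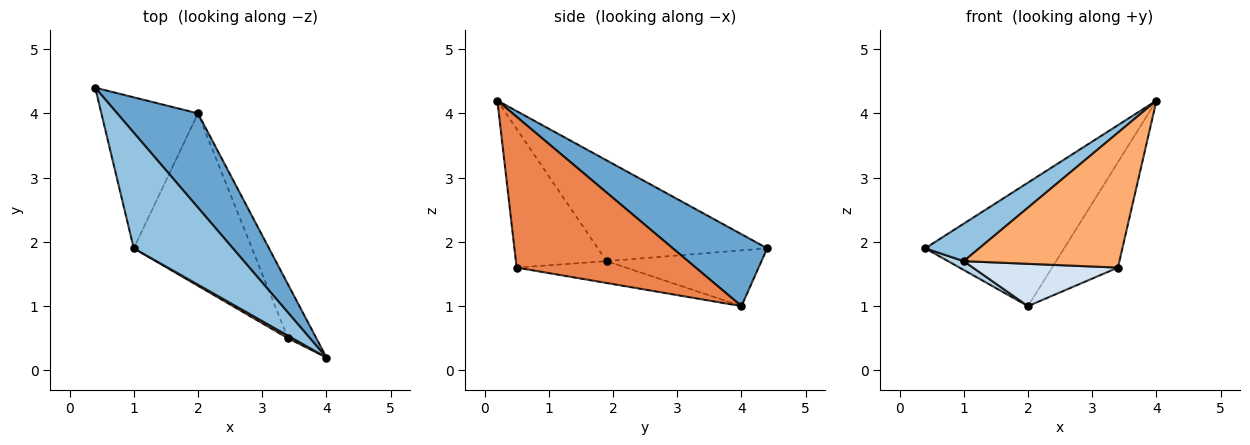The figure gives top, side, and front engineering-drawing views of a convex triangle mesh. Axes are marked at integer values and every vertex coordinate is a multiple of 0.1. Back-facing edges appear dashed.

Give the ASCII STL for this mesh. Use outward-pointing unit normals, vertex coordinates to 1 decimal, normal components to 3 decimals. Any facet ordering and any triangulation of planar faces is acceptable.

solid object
 facet normal 0.475 0.700 0.534
  outer loop
   vertex 2.0 4.0 1.0
   vertex 0.4 4.4 1.9
   vertex 4.0 0.2 4.2
  endloop
 endfacet
 facet normal -0.695 -0.222 0.684
  outer loop
   vertex 1.0 1.9 1.7
   vertex 4.0 0.2 4.2
   vertex 0.4 4.4 1.9
  endloop
 endfacet
 facet normal -0.499 -0.051 -0.865
  outer loop
   vertex 1.0 1.9 1.7
   vertex 0.4 4.4 1.9
   vertex 2.0 4.0 1.0
  endloop
 endfacet
 facet normal -0.177 -0.235 -0.956
  outer loop
   vertex 3.4 0.5 1.6
   vertex 1.0 1.9 1.7
   vertex 2.0 4.0 1.0
  endloop
 endfacet
 facet normal 0.924 0.340 -0.174
  outer loop
   vertex 3.4 0.5 1.6
   vertex 2.0 4.0 1.0
   vertex 4.0 0.2 4.2
  endloop
 endfacet
 facet normal -0.503 -0.864 0.016
  outer loop
   vertex 3.4 0.5 1.6
   vertex 4.0 0.2 4.2
   vertex 1.0 1.9 1.7
  endloop
 endfacet
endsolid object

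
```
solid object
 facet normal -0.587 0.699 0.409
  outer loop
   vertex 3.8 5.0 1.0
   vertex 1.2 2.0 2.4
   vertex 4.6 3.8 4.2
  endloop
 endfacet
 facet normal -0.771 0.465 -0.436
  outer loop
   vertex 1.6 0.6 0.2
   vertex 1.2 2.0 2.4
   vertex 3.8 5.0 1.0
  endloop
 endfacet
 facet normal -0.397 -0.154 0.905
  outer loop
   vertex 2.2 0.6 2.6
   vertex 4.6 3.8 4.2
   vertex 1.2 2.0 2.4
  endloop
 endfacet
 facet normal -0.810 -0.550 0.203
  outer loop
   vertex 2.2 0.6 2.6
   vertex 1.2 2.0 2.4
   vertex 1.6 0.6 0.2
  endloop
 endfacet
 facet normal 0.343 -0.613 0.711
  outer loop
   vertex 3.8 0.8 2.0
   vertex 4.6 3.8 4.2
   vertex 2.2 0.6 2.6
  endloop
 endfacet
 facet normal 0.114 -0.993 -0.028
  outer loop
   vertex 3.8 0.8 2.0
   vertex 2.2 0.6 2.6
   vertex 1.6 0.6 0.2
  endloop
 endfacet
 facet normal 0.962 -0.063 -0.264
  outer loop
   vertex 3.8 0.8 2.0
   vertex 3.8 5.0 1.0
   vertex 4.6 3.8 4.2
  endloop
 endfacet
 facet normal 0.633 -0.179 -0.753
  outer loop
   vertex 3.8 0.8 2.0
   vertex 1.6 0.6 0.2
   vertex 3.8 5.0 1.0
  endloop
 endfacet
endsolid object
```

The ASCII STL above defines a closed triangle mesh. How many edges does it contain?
12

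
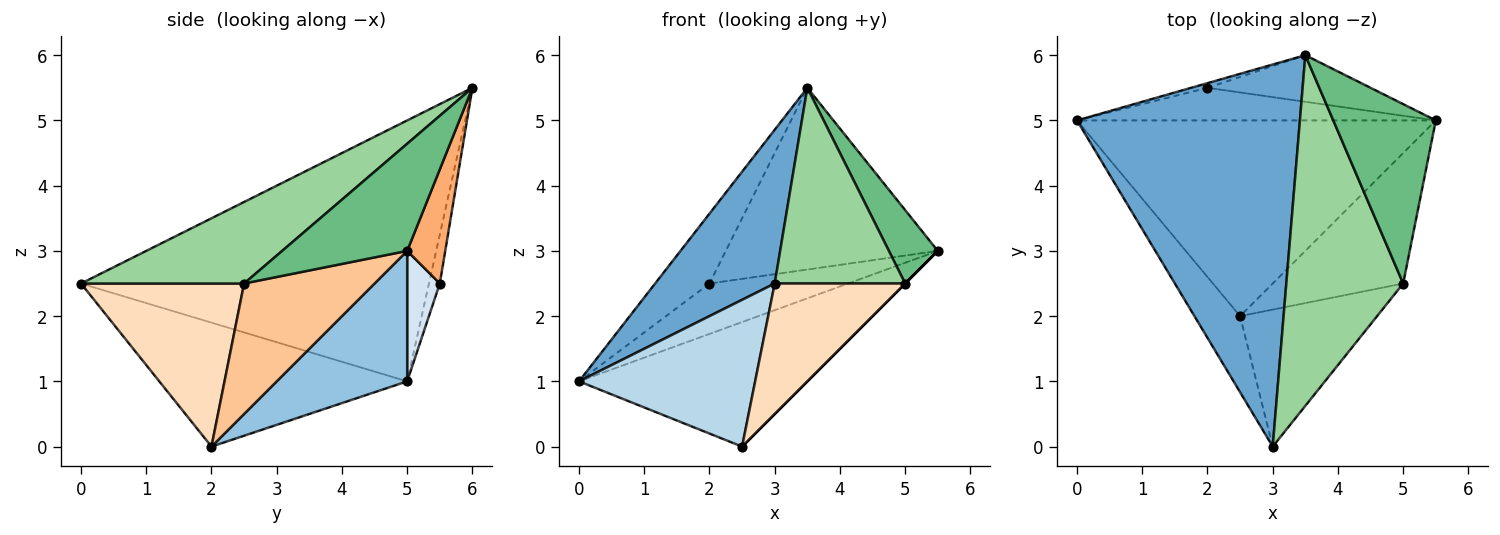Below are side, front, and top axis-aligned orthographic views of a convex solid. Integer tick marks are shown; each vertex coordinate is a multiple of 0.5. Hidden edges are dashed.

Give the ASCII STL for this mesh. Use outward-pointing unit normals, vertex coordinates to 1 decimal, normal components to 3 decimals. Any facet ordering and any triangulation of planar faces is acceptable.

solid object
 facet normal -0.736 -0.253 0.628
  outer loop
   vertex 3.5 6.0 5.5
   vertex 0.0 5.0 1.0
   vertex 3.0 0.0 2.5
  endloop
 endfacet
 facet normal 0.293 0.513 -0.807
  outer loop
   vertex 2.5 2.0 0.0
   vertex 0.0 5.0 1.0
   vertex 5.5 5.0 3.0
  endloop
 endfacet
 facet normal -0.781 -0.555 -0.288
  outer loop
   vertex 2.5 2.0 0.0
   vertex 3.0 0.0 2.5
   vertex 0.0 5.0 1.0
  endloop
 endfacet
 facet normal 0.194 0.824 -0.533
  outer loop
   vertex 2.0 5.5 2.5
   vertex 5.5 5.0 3.0
   vertex 0.0 5.0 1.0
  endloop
 endfacet
 facet normal -0.196 0.978 -0.065
  outer loop
   vertex 2.0 5.5 2.5
   vertex 0.0 5.0 1.0
   vertex 3.5 6.0 5.5
  endloop
 endfacet
 facet normal 0.171 0.954 -0.245
  outer loop
   vertex 2.0 5.5 2.5
   vertex 3.5 6.0 5.5
   vertex 5.5 5.0 3.0
  endloop
 endfacet
 facet normal 0.707 0.000 -0.707
  outer loop
   vertex 5.0 2.5 2.5
   vertex 2.5 2.0 0.0
   vertex 5.5 5.0 3.0
  endloop
 endfacet
 facet normal 0.653 -0.522 -0.548
  outer loop
   vertex 5.0 2.5 2.5
   vertex 3.0 0.0 2.5
   vertex 2.5 2.0 0.0
  endloop
 endfacet
 facet normal 0.695 -0.272 0.665
  outer loop
   vertex 5.0 2.5 2.5
   vertex 5.5 5.0 3.0
   vertex 3.5 6.0 5.5
  endloop
 endfacet
 facet normal 0.520 -0.416 0.746
  outer loop
   vertex 5.0 2.5 2.5
   vertex 3.5 6.0 5.5
   vertex 3.0 0.0 2.5
  endloop
 endfacet
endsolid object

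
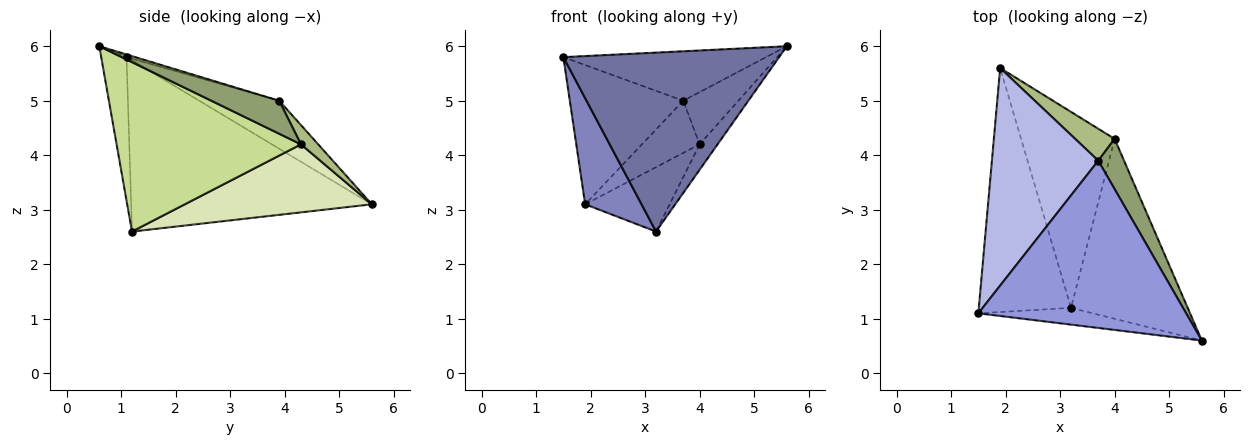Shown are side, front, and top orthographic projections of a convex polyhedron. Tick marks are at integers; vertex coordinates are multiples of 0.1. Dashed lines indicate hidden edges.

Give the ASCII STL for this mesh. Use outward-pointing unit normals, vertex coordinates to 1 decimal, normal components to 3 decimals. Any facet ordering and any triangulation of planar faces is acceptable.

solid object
 facet normal -0.116 -0.989 -0.093
  outer loop
   vertex 3.2 1.2 2.6
   vertex 5.6 0.6 6.0
   vertex 1.5 1.1 5.8
  endloop
 endfacet
 facet normal -0.862 -0.202 -0.464
  outer loop
   vertex 3.2 1.2 2.6
   vertex 1.5 1.1 5.8
   vertex 1.9 5.6 3.1
  endloop
 endfacet
 facet normal -0.012 0.284 0.959
  outer loop
   vertex 3.7 3.9 5.0
   vertex 1.5 1.1 5.8
   vertex 5.6 0.6 6.0
  endloop
 endfacet
 facet normal -0.355 0.504 0.787
  outer loop
   vertex 3.7 3.9 5.0
   vertex 1.9 5.6 3.1
   vertex 1.5 1.1 5.8
  endloop
 endfacet
 facet normal 0.664 0.539 0.518
  outer loop
   vertex 4.0 4.3 4.2
   vertex 3.7 3.9 5.0
   vertex 5.6 0.6 6.0
  endloop
 endfacet
 facet normal 0.247 0.827 0.506
  outer loop
   vertex 4.0 4.3 4.2
   vertex 1.9 5.6 3.1
   vertex 3.7 3.9 5.0
  endloop
 endfacet
 facet normal 0.821 0.080 -0.565
  outer loop
   vertex 4.0 4.3 4.2
   vertex 5.6 0.6 6.0
   vertex 3.2 1.2 2.6
  endloop
 endfacet
 facet normal 0.568 0.257 -0.782
  outer loop
   vertex 4.0 4.3 4.2
   vertex 3.2 1.2 2.6
   vertex 1.9 5.6 3.1
  endloop
 endfacet
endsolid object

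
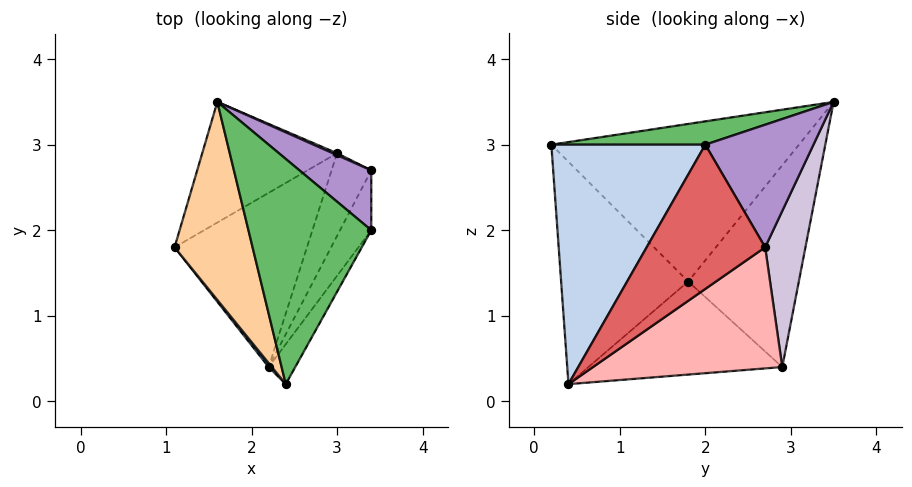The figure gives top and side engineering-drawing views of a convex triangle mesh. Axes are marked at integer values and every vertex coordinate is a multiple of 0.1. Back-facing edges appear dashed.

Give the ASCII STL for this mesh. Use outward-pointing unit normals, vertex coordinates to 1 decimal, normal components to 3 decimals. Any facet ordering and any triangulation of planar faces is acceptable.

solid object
 facet normal -0.782 -0.624 0.011
  outer loop
   vertex 2.2 0.4 0.2
   vertex 2.4 0.2 3.0
   vertex 1.1 1.8 1.4
  endloop
 endfacet
 facet normal 0.870 -0.483 -0.097
  outer loop
   vertex 2.2 0.4 0.2
   vertex 3.4 2.0 3.0
   vertex 2.4 0.2 3.0
  endloop
 endfacet
 facet normal -0.558 0.242 -0.794
  outer loop
   vertex 3.0 2.9 0.4
   vertex 2.2 0.4 0.2
   vertex 1.1 1.8 1.4
  endloop
 endfacet
 facet normal -0.862 -0.274 0.427
  outer loop
   vertex 1.6 3.5 3.5
   vertex 1.1 1.8 1.4
   vertex 2.4 0.2 3.0
  endloop
 endfacet
 facet normal 0.186 -0.103 0.977
  outer loop
   vertex 1.6 3.5 3.5
   vertex 2.4 0.2 3.0
   vertex 3.4 2.0 3.0
  endloop
 endfacet
 facet normal -0.609 0.681 -0.407
  outer loop
   vertex 1.6 3.5 3.5
   vertex 3.0 2.9 0.4
   vertex 1.1 1.8 1.4
  endloop
 endfacet
 facet normal 0.919 -0.341 -0.199
  outer loop
   vertex 3.4 2.7 1.8
   vertex 3.4 2.0 3.0
   vertex 2.2 0.4 0.2
  endloop
 endfacet
 facet normal 0.915 -0.269 -0.300
  outer loop
   vertex 3.4 2.7 1.8
   vertex 2.2 0.4 0.2
   vertex 3.0 2.9 0.4
  endloop
 endfacet
 facet normal 0.652 0.655 0.382
  outer loop
   vertex 3.4 2.7 1.8
   vertex 1.6 3.5 3.5
   vertex 3.4 2.0 3.0
  endloop
 endfacet
 facet normal 0.415 0.910 0.011
  outer loop
   vertex 3.4 2.7 1.8
   vertex 3.0 2.9 0.4
   vertex 1.6 3.5 3.5
  endloop
 endfacet
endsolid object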